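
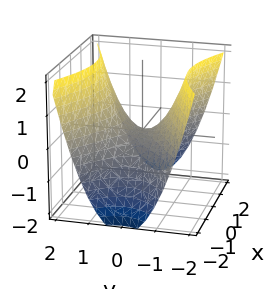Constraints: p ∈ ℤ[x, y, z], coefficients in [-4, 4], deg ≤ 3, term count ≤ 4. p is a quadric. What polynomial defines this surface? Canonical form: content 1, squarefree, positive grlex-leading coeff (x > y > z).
The degree is 2 — a hyperbolic paraboloid; a quadric.
Symmetries: mirror symmetry x ↦ −x ⇒ only even powers of x; mirror symmetry y ↦ −y ⇒ only even powers of y.
Reading off the gridlines: it meets the x-axis at x = 0 (among the integer gridlines); it meets the z-axis at z = 0 (among the integer gridlines); it crosses the y-axis at the gridline y = 0.
Together with the visible shape, these determine p as stated.

x^2 - 2*y^2 + 2*z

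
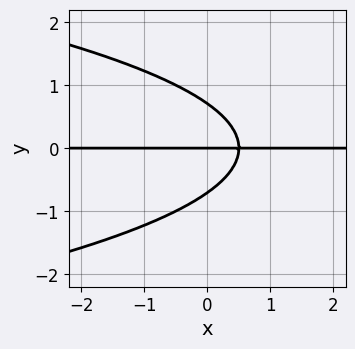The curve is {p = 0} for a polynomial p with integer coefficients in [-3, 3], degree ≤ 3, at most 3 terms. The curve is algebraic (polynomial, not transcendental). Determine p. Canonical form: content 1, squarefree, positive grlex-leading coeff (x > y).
First, the degree is 3 — no degree-2 curve has this shape.
Then, observable constraints: it crosses the y-axis at the gridline y = 0; the visible x-axis segment lies entirely on the curve.
Finally, matching integer coefficients to the picture gives p.

2*y^3 + 2*x*y - y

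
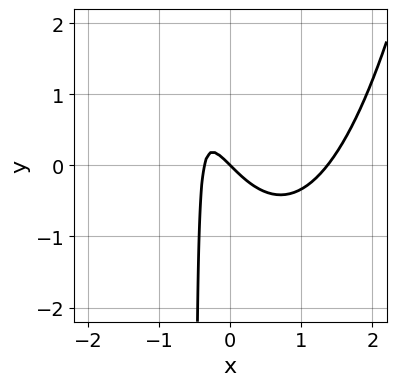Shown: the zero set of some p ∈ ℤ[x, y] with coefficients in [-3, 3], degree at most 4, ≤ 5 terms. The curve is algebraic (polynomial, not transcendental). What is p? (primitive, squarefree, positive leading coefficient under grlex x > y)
(a) deg p = 3. The shape is more complex than any degree-2 curve.
(b) From the visible intercepts: it meets the x-axis at x = 0 (among the integer gridlines); one y-axis crossing is at y = 0.
(c) These observations pin down the coefficients.

2*x^3 - 2*x^2 - 2*x*y - x - y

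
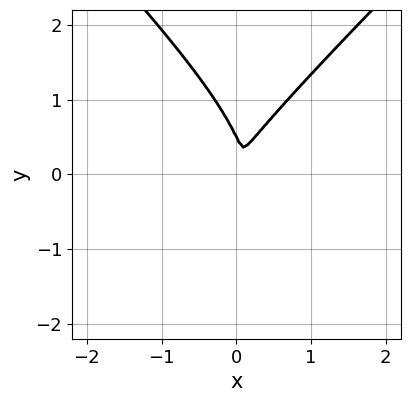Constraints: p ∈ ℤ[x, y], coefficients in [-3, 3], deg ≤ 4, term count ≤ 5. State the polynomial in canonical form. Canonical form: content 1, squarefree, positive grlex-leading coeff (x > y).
2*x^2*y - 2*y^3 + 3*x^2 - 2*x*y + y^2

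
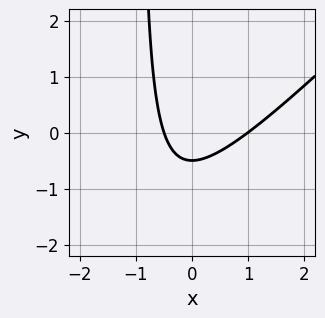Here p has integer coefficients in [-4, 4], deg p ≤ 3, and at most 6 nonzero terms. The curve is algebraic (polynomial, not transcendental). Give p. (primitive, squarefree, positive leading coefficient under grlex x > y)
2*x^2 - 2*x*y - x - 2*y - 1

1. Degree: no degree-1 curve has this shape, so deg p = 2.
2. Checking where it meets the axes: one x-axis crossing is at x = 1.
3. Fitting integer coefficients to these (and the overall shape) gives p.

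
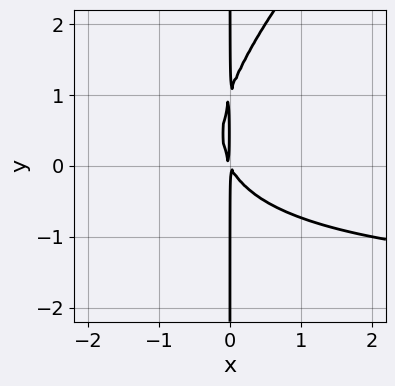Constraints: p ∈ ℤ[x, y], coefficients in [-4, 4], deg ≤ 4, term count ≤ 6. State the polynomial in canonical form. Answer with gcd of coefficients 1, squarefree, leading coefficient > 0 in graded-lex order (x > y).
x^2*y - x*y^2 + 2*x^2 + x*y

(a) Degree: no degree-2 curve has this shape, so deg p = 3.
(b) From the axis intercepts and sections: the visible y-axis segment lies entirely on the curve.
(c) Matching integer coefficients to the picture gives p.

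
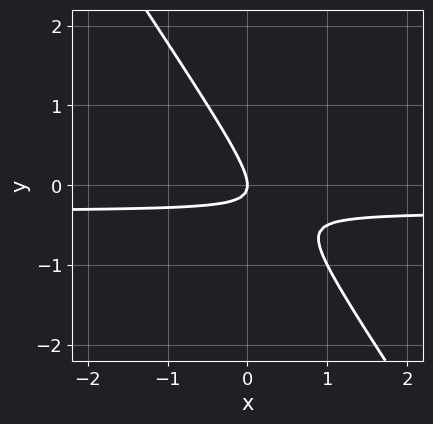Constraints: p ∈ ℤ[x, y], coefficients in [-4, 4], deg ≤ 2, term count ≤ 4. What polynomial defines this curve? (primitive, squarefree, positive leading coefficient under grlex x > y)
3*x*y + 2*y^2 + x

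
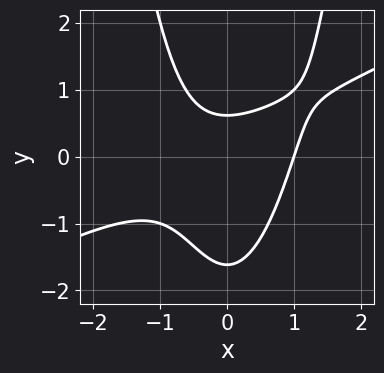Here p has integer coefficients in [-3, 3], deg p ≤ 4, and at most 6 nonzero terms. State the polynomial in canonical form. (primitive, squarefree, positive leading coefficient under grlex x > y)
(a) Degree: no degree-2 curve has this shape, so deg p = 3.
(b) Reading off the gridlines: one x-axis crossing is at x = 1.
(c) Putting this together gives p.

x^3 - 2*x^2*y + y^2 + y - 1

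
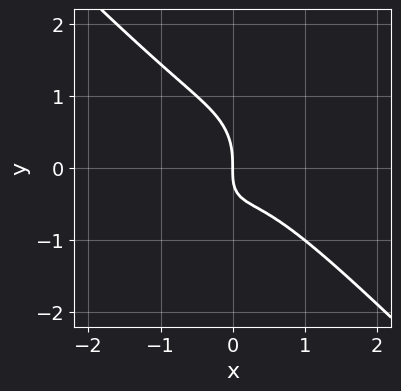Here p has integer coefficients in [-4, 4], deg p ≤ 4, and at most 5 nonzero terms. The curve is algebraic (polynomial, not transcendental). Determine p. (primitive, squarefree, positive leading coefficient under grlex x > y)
First, degree: a generic line meets the curve in up to 3 points, so deg p = 3.
Next, from the axis intercepts and sections: one y-axis crossing is at y = 0; one x-axis crossing is at x = 0.
Finally, together with the visible shape, these determine p as stated.

2*x^3 + x^2*y + y^3 + x*y + x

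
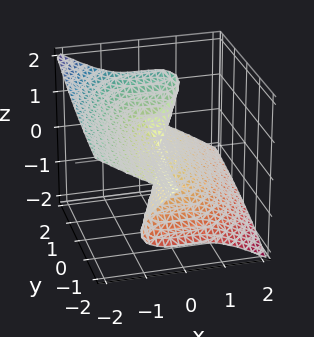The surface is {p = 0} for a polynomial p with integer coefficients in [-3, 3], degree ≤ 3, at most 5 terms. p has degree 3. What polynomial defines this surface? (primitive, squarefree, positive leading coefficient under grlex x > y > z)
1. Degree: no degree-2 surface has this shape, so deg p = 3.
2. From the visible intercepts: every point of the y-axis in the box is on the surface; it meets the z-axis at z = 0 (among the integer gridlines).
3. These observations pin down the coefficients.

x^3 - 2*y*z^2 + 3*z^3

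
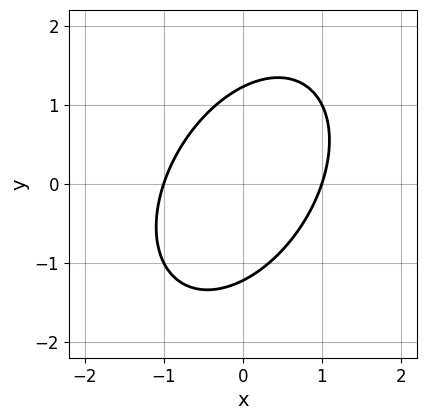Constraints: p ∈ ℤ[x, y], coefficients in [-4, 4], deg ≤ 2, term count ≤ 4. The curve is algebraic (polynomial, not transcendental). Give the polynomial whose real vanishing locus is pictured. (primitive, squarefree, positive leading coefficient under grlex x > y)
1. deg p = 2. A generic line meets the curve in up to 2 points.
2. Checking where it meets the axes: among the integer gridlines, it crosses the x-axis at x ∈ {-1, 1}.
3. These observations pin down the coefficients.

3*x^2 - 2*x*y + 2*y^2 - 3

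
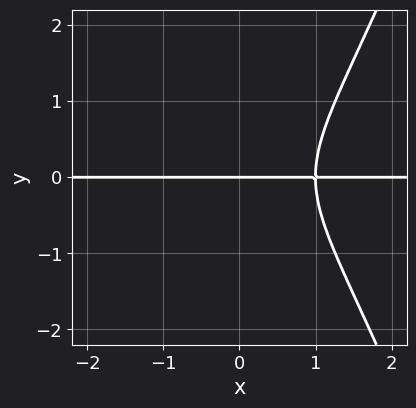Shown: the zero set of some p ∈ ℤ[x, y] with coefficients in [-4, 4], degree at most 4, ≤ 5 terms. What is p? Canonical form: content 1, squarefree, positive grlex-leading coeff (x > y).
x^3*y - y^3 - y

(a) Degree: a generic line meets the curve in up to 4 points, so deg p = 4.
(b) Observable constraints: every point of the x-axis in the box is on the curve; it crosses the y-axis at the gridline y = 0.
(c) Putting this together gives p.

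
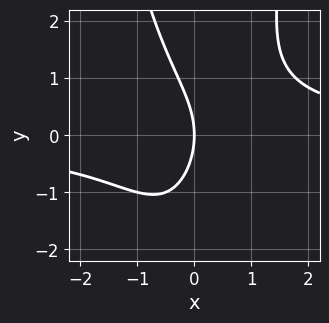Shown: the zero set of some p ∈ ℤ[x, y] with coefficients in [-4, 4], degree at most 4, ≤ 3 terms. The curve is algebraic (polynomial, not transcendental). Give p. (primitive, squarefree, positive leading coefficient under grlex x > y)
First, degree: the shape is more complex than any degree-2 curve, so deg p = 3.
Then, from the visible intercepts: it meets the y-axis at y = 0 (among the integer gridlines); it meets the x-axis at x = 0 (among the integer gridlines).
Finally, matching integer coefficients to the picture gives p.

2*x^2*y - y^2 - 3*x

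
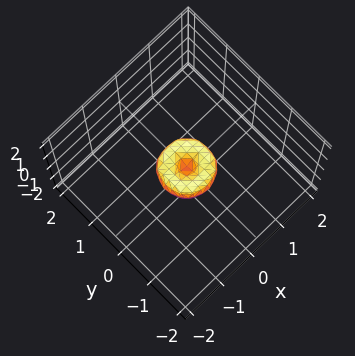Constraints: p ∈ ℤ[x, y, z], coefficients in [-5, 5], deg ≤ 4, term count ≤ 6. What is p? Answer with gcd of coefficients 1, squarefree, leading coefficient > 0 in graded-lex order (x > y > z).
(a) deg p = 4. The shape is more complex than any degree-3 surface.
(b) Symmetries: every cross-section ⟂ z is a circle, so x, y appear only via x² + y².
(c) From the visible intercepts: one y-axis crossing is at y = 0; it meets the z-axis at z = 0 (among the integer gridlines).
(d) Fitting integer coefficients to these (and the overall shape) gives p.

2*x^4 + 4*x^2*y^2 + 2*y^4 - x^2 - y^2 + z^2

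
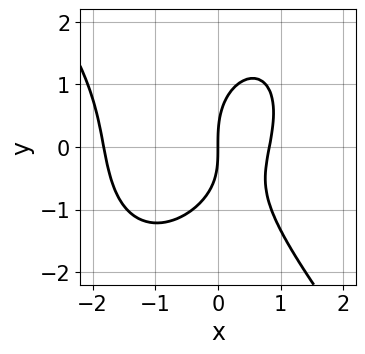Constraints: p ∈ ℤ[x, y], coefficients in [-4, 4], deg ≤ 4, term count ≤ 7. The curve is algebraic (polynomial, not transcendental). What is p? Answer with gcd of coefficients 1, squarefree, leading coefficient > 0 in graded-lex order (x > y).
1. The degree is 3 — the shape is more complex than any degree-2 curve.
2. Observable constraints: one x-axis crossing is at x = 0; one y-axis crossing is at y = 0.
3. Fitting integer coefficients to these (and the overall shape) gives p.

2*x^3 + y^3 + 2*x^2 - x*y - 3*x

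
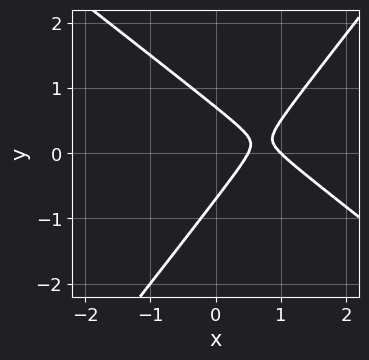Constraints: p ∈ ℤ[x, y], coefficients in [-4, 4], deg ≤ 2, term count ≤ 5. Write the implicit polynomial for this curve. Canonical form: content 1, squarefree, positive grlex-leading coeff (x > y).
First, the degree is 2 — the shape is more complex than any degree-1 curve.
Then, observable constraints: it crosses the x-axis at the gridline x = 1.
Finally, putting this together gives p.

2*x^2 + x*y - 2*y^2 - 3*x + 1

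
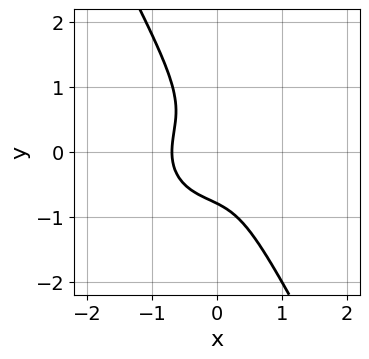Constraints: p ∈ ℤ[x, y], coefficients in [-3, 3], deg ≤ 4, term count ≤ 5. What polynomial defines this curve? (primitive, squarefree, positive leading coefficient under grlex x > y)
First, the degree is 3 — a generic line meets the curve in up to 3 points.
Finally, putting this together gives p.

3*x^3 + 3*x*y^2 + 2*y^3 + 1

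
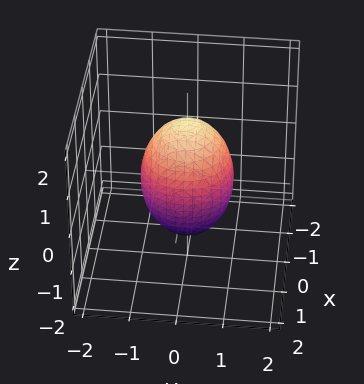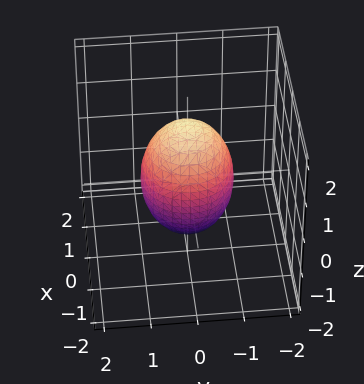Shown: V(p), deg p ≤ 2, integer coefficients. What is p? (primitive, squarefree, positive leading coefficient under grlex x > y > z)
(a) deg p = 2. No degree-1 surface has this shape.
(b) Symmetries: rotational symmetry about the z-axis ⇒ p depends on x, y only through x² + y².
(c) From the visible intercepts: a circular section at z = 1 has radius between 0 and 1; the x-axis gridline crossings are at x ∈ {-1, 1}.
(d) Fitting integer coefficients to these (and the overall shape) gives p. Check: (0, -1, 0) on the y-axis lies on the surface, and p(0, -1, 0) = 0. ✓

2*x^2 + 2*y^2 + z^2 - 2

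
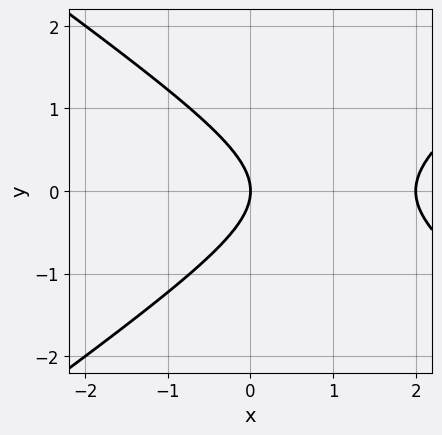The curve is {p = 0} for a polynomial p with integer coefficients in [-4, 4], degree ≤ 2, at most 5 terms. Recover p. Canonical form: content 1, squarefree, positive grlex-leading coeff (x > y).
x^2 - 2*y^2 - 2*x

The degree is 2 — the shape is more complex than any degree-1 curve.
Symmetries: it's symmetric under y → −y, forcing even powers of y.
Checking where it meets the axes: one y-axis crossing is at y = 0; the x-axis gridline crossings are at x ∈ {0, 2}.
These observations pin down the coefficients.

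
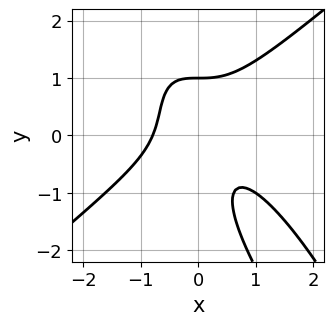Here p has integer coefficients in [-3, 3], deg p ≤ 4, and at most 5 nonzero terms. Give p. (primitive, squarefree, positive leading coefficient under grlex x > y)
First, deg p = 3. The shape is more complex than any degree-2 curve.
Next, observable constraints: it crosses the y-axis at the gridline y = 1.
Finally, matching integer coefficients to the picture gives p.

2*x^3 - 2*x*y^2 - y^3 + 2*x*y + 1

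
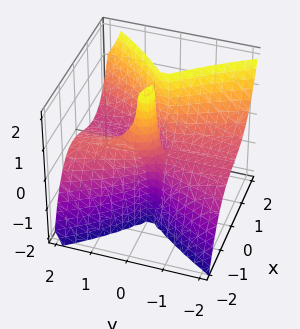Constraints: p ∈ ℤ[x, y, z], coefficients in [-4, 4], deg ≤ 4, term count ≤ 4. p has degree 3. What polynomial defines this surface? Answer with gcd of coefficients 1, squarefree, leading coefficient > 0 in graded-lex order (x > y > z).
3*x^3 - 3*y^2*z - 2*x*y - x

First, deg p = 3.
Next, observable constraints: one x-axis crossing is at x = 0; every point of the z-axis in the box is on the surface; every point of the y-axis in the box is on the surface.
Finally, matching integer coefficients to the picture gives p.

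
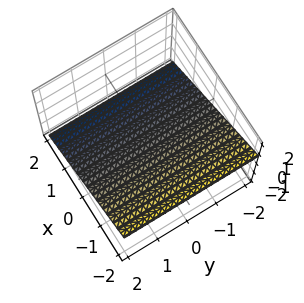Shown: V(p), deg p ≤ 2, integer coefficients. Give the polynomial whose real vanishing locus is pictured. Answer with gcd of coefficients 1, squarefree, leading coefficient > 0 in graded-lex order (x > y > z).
2*x + 3*z + 2

(a) The degree is 1 — every cross-section is a straight line — this is a plane.
(b) Checking where it meets the axes: it meets the x-axis at x = -1 (among the integer gridlines); the surface avoids every integer y-axis point in the box.
(c) Solving for integer coefficients yields p as stated.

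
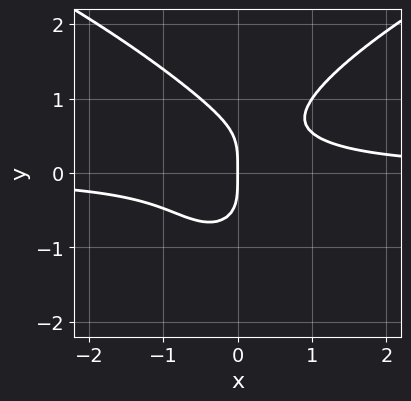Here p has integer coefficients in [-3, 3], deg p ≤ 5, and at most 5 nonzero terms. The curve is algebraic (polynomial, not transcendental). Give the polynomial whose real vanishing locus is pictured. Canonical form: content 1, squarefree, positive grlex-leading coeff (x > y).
1. deg p = 4.
2. From the visible intercepts: one x-axis crossing is at x = 0; it meets the y-axis at y = 0 (among the integer gridlines).
3. The integer polynomial consistent with all of this is the stated p.

y^4 - 2*x^2*y + x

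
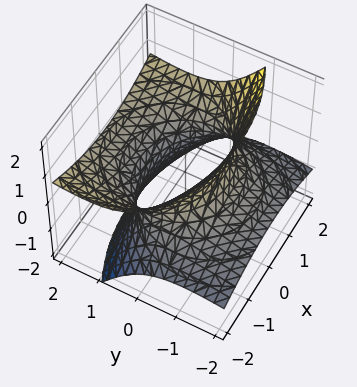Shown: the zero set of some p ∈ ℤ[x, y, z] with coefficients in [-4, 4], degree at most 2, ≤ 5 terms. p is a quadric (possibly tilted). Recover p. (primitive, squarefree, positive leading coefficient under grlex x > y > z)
x^2 + y^2 - 3*y*z - 2*z^2 - 2

deg p = 2. The shape is more complex than any degree-1 surface.
Reading off the gridlines: no z-intercept at any integer in the box.
Assembling these constraints gives the stated polynomial.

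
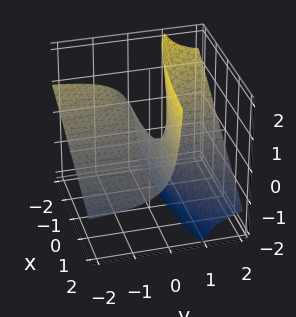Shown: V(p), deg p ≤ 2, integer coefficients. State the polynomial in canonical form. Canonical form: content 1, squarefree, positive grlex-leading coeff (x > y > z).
1. The degree is 2 — no degree-1 surface has this shape.
2. Reading off the gridlines: every point of the y-axis in the box is on the surface; it crosses the z-axis at the gridline z = 0; the visible x-axis segment lies entirely on the surface.
3. These observations pin down the coefficients.

x*y + 2*y*z - z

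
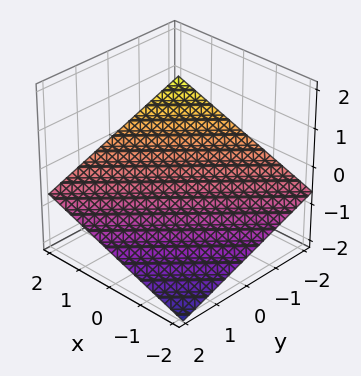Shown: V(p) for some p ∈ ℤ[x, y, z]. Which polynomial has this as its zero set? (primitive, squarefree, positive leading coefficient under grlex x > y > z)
x - y - 3*z - 2

1. Degree: every cross-section is a straight line — this is a plane, so deg p = 1.
2. Observable constraints: one x-axis crossing is at x = 2; it crosses the y-axis at the gridline y = -2.
3. Matching integer coefficients to the picture gives p.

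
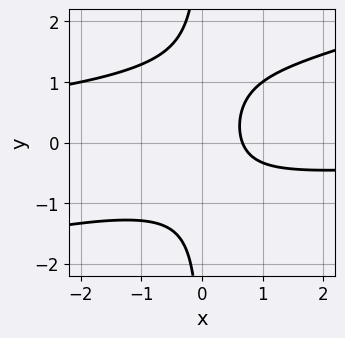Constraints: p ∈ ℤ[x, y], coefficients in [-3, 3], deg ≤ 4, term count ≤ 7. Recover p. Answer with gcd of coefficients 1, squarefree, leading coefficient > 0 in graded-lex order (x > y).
x^2*y - 3*x*y^2 + x*y + 3*x - 2

The degree is 3 — the shape is more complex than any degree-2 curve.
From the axis intercepts and sections: no y-intercept at any integer in the box.
Fitting integer coefficients to these (and the overall shape) gives p.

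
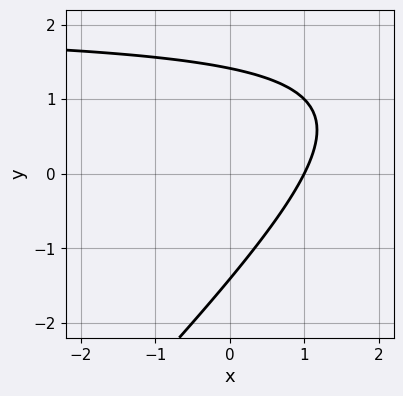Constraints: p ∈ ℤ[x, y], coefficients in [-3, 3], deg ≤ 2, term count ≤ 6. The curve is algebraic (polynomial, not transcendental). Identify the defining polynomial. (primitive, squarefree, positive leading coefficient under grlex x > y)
deg p = 2. No degree-1 curve has this shape.
From the axis intercepts and sections: one x-axis crossing is at x = 1.
Assembling these constraints gives the stated polynomial.

x*y - y^2 - 2*x + 2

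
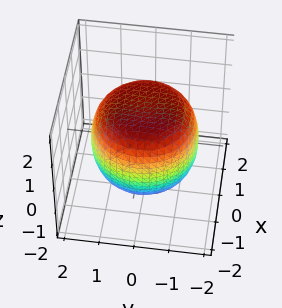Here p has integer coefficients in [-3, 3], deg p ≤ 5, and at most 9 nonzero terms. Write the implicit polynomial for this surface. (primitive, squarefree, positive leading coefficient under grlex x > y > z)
x^4 + 2*x^2*y^2 + y^4 - x^2 - y^2 + 2*z^2 - 3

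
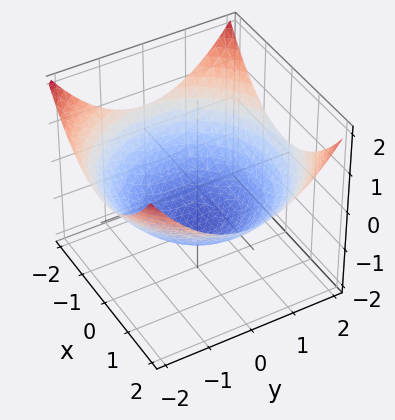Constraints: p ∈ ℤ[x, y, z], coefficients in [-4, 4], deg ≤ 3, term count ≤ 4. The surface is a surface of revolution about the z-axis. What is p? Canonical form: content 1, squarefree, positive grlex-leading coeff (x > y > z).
(a) deg p = 2. A generic line meets the surface in up to 2 points.
(b) Symmetries: rotational symmetry about the z-axis ⇒ p depends on x, y only through x² + y².
(c) Observable constraints: one z-axis crossing is at z = -1; a circular section at z = 0 has radius between 1 and 2.
(d) Together with the visible shape, these determine p as stated.

x^2 + y^2 - 3*z - 3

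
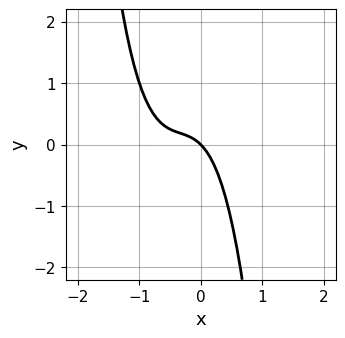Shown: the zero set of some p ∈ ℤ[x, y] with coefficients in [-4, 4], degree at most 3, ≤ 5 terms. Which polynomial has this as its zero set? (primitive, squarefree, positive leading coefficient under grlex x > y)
(a) The degree is 3 — a generic line meets the curve in up to 3 points.
(b) Observable constraints: it meets the x-axis at x = 0 (among the integer gridlines); it crosses the y-axis at the gridline y = 0.
(c) Matching integer coefficients to the picture gives p.

2*x^3 + 2*x^2 + x + y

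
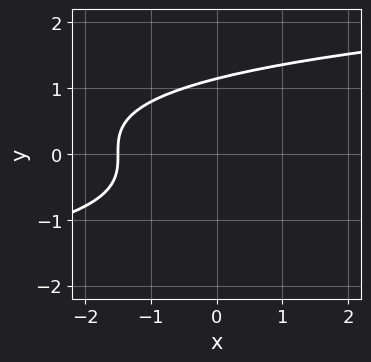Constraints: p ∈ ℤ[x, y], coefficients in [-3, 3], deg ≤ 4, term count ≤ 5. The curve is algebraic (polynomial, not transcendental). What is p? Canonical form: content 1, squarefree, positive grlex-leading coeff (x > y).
1. deg p = 3. The shape is more complex than any degree-2 curve.
2. Solving for integer coefficients yields p as stated.

2*y^3 - 2*x - 3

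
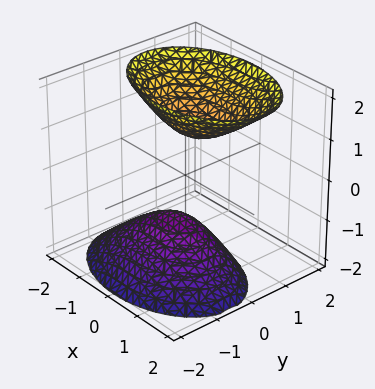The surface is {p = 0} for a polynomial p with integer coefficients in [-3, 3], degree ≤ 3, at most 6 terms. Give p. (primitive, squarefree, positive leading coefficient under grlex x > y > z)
x^2 + 2*y^2 - y*z - z^2 + 1

(a) The picture has 2 separate pieces. Treating them together as one polynomial.
(b) Degree: no degree-1 surface has this shape, so deg p = 2.
(c) Checking where it meets the axes: no x-intercept at any integer in the box; among the integer gridlines, it crosses the z-axis at z ∈ {-1, 1}; it misses every integer gridline on the y-axis.
(d) Assembling these constraints gives the stated polynomial.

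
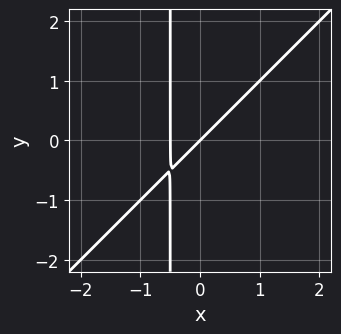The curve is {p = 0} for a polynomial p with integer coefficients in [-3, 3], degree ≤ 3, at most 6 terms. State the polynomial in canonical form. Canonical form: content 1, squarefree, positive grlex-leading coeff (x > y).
deg p = 2.
Checking where it meets the axes: it crosses the x-axis at the gridline x = 0; it crosses the y-axis at the gridline y = 0.
Assembling these constraints gives the stated polynomial.

2*x^2 - 2*x*y + x - y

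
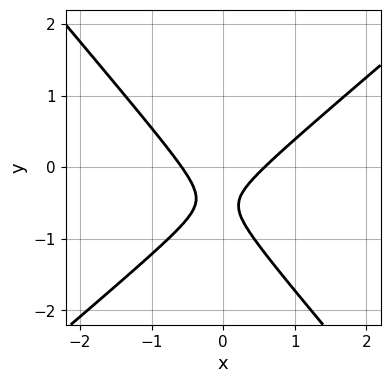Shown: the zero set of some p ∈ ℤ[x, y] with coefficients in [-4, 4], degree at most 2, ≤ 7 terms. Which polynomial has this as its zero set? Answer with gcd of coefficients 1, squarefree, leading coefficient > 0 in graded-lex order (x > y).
3*x^2 - x*y - 3*y^2 - 3*y - 1

deg p = 2.
Checking where it meets the axes: it misses every integer gridline on the y-axis.
Together with the visible shape, these determine p as stated.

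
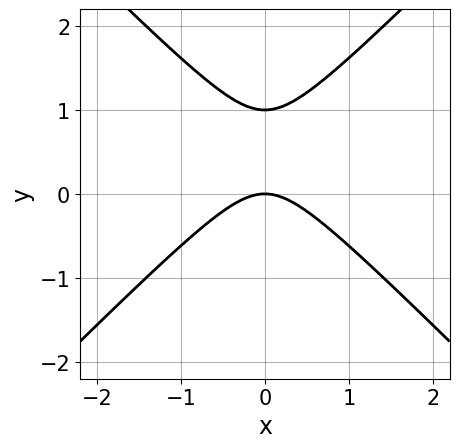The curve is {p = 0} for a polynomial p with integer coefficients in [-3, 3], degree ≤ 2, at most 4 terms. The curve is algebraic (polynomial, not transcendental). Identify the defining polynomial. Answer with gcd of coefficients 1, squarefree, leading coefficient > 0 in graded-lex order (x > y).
x^2 - y^2 + y

The degree is 2 — no degree-1 curve has this shape.
Symmetries: mirror symmetry x ↦ −x ⇒ only even powers of x.
Checking where it meets the axes: among the integer gridlines, it crosses the y-axis at y ∈ {0, 1}; it crosses the x-axis at the gridline x = 0.
Together with the visible shape, these determine p as stated.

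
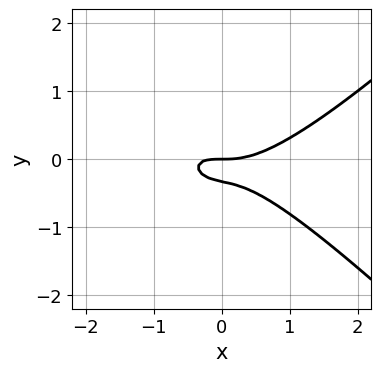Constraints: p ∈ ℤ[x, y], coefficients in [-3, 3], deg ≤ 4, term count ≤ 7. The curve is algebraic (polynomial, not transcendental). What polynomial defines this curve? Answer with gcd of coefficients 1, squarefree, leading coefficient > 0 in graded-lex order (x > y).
1. Degree: a generic line meets the curve in up to 3 points, so deg p = 3.
2. Checking where it meets the axes: one x-axis crossing is at x = 0; it crosses the y-axis at the gridline y = 0.
3. Putting this together gives p.

x^3 - x*y^2 - x*y - 3*y^2 - y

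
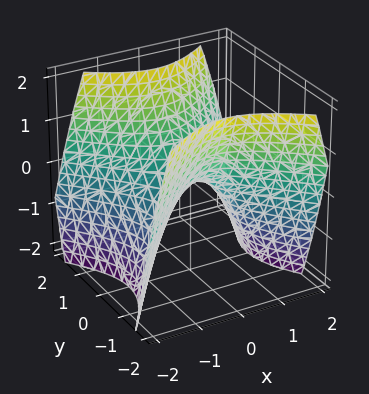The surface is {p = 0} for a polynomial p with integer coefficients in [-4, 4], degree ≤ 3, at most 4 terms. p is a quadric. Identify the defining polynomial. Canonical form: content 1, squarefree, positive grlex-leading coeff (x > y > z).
(a) deg p = 2.
(b) Symmetries: it's symmetric under x → −x, forcing even powers of x; the y ↦ −y reflection is a symmetry, so y appears only in even powers.
(c) Reading off the gridlines: one z-axis crossing is at z = 0; one x-axis crossing is at x = 0.
(d) Assembling these constraints gives the stated polynomial.

x^2 - y^2 + z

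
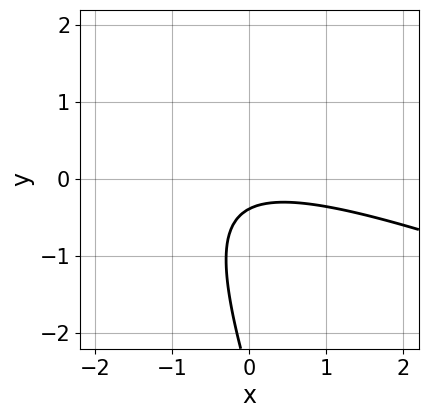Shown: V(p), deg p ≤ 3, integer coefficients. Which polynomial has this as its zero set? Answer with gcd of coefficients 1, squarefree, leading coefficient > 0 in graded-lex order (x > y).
x^2 + 3*x*y + y^2 + 3*y + 1

The degree is 2 — no degree-1 curve has this shape.
From the visible intercepts: it misses every integer gridline on the x-axis.
Putting this together gives p.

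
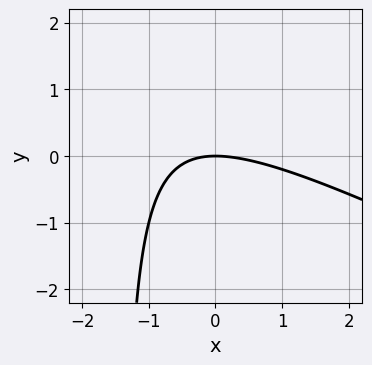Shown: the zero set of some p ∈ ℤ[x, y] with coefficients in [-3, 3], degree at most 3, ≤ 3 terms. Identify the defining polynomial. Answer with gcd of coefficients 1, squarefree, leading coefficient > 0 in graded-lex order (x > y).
x^2 + 2*x*y + 3*y

(a) Degree: no degree-1 curve has this shape, so deg p = 2.
(b) From the visible intercepts: one x-axis crossing is at x = 0; one y-axis crossing is at y = 0.
(c) These observations pin down the coefficients.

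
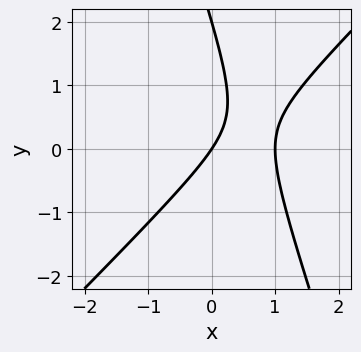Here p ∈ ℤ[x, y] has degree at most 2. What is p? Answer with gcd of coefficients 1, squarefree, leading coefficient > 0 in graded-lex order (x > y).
First, the degree is 2 — a generic line meets the curve in up to 2 points.
Next, from the visible intercepts: the x-axis gridline crossings are at x ∈ {0, 1}; among the integer gridlines, it crosses the y-axis at y ∈ {0, 2}.
Finally, putting this together gives p.

3*x^2 - 2*x*y - y^2 - 3*x + 2*y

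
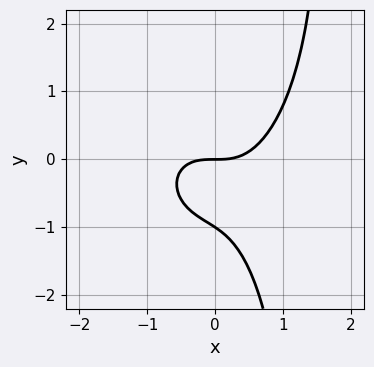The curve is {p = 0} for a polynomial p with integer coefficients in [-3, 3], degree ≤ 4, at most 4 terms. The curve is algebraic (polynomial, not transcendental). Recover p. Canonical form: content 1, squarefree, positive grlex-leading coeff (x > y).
3*x^3 + 2*x*y^2 - 3*y^2 - 3*y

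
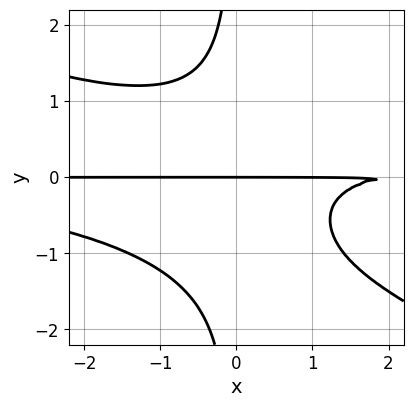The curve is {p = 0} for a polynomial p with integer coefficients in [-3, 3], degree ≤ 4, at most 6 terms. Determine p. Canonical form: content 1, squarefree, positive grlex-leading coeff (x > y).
x^2*y^2 + 2*x*y^3 + x*y^2 - x*y + 2*y

First, degree: a generic line meets the curve in up to 4 points, so deg p = 4.
Then, from the visible intercepts: the visible x-axis segment lies entirely on the curve; one y-axis crossing is at y = 0.
Finally, together with the visible shape, these determine p as stated.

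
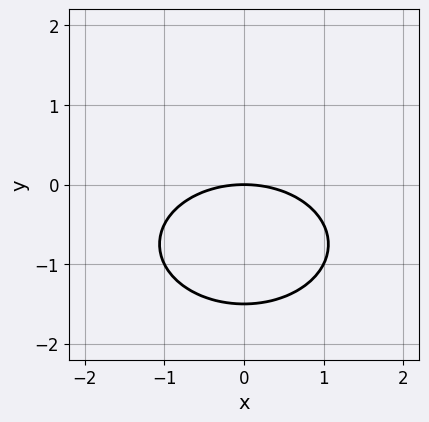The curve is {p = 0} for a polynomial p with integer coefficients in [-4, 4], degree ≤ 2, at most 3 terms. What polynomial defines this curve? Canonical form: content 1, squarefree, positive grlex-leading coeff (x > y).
First, the degree is 2 — no degree-1 curve has this shape.
Next, symmetries: mirror symmetry x ↦ −x ⇒ only even powers of x.
Then, reading off the gridlines: one y-axis crossing is at y = 0; one x-axis crossing is at x = 0.
Finally, matching integer coefficients to the picture gives p.

x^2 + 2*y^2 + 3*y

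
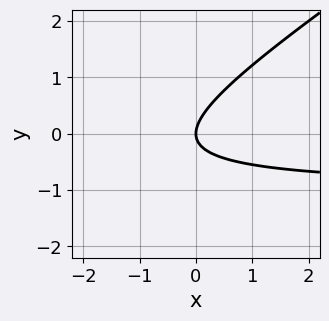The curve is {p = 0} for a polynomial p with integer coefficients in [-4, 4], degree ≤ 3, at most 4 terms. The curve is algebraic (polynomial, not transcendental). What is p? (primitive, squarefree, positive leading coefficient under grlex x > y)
2*x*y - 3*y^2 + 2*x

First, deg p = 2.
Next, against the integer gridlines: one y-axis crossing is at y = 0; it meets the x-axis at x = 0 (among the integer gridlines).
Finally, matching integer coefficients to the picture gives p.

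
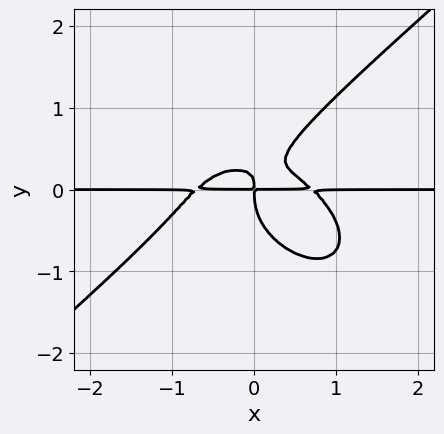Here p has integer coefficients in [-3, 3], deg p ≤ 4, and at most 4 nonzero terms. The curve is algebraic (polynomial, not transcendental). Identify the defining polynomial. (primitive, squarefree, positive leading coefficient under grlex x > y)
2*x^3*y - 3*y^4 + 3*x*y^2 - x*y

First, the degree is 4 — the shape is more complex than any degree-3 curve.
Next, from the visible intercepts: every point of the x-axis in the box is on the curve.
Finally, putting this together gives p.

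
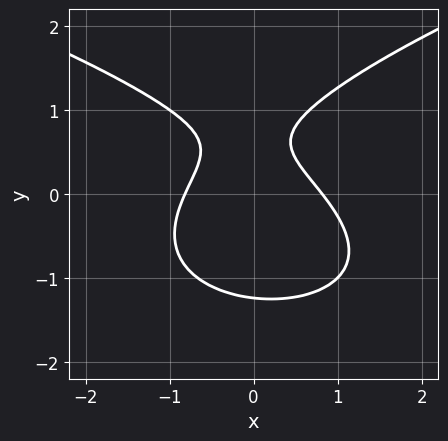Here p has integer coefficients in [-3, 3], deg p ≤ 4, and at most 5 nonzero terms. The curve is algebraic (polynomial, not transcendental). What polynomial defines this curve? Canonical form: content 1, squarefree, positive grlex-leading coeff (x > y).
The degree is 3 — no degree-2 curve has this shape.
The integer polynomial consistent with all of this is the stated p.

3*y^3 - 3*x^2 - x*y - 3*y + 2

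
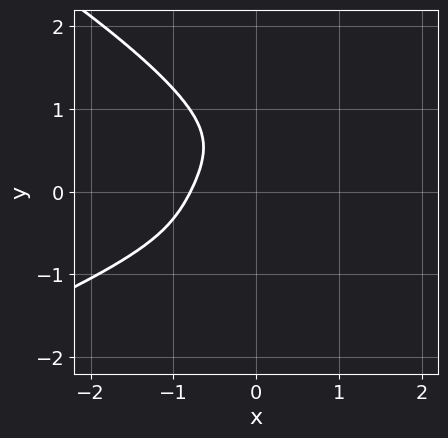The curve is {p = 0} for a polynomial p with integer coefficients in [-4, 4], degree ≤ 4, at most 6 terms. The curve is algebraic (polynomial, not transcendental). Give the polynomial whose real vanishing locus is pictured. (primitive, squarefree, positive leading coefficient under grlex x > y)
2*y^4 + 2*x^3 - 3*x^2*y + 1

1. deg p = 4.
2. Reading off the gridlines: the curve avoids every integer y-axis point in the box.
3. Together with the visible shape, these determine p as stated.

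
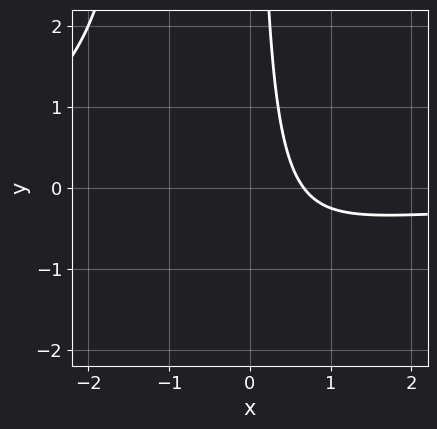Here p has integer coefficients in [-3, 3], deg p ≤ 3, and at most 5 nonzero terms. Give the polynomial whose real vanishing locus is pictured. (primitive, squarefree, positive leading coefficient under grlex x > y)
2*x^2*y + 2*x*y + 3*x - 2

1. deg p = 3.
2. From the visible intercepts: no y-intercept at any integer in the box.
3. Putting this together gives p.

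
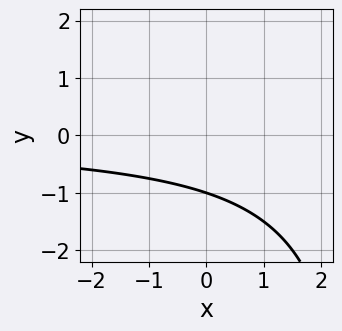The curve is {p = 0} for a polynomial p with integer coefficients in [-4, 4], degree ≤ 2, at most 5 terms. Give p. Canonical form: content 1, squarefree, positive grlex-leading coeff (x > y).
First, deg p = 2. The shape is more complex than any degree-1 curve.
Next, reading off the gridlines: it misses every integer gridline on the x-axis; it meets the y-axis at y = -1 (among the integer gridlines).
Finally, fitting integer coefficients to these (and the overall shape) gives p.

x*y - 3*y - 3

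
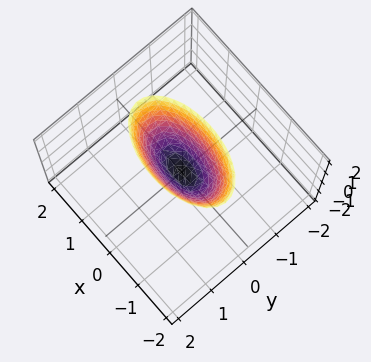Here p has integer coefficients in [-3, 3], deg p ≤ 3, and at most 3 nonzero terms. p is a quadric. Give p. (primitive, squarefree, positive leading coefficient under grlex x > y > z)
x^2 + 3*y^2 - z

First, deg p = 2. A paraboloid; a quadric.
Then, symmetries: it's symmetric under x → −x, forcing even powers of x; the y ↦ −y reflection is a symmetry, so y appears only in even powers.
Next, observable constraints: it crosses the y-axis at the gridline y = 0; it crosses the x-axis at the gridline x = 0; it crosses the z-axis at the gridline z = 0.
Finally, together with the visible shape, these determine p as stated.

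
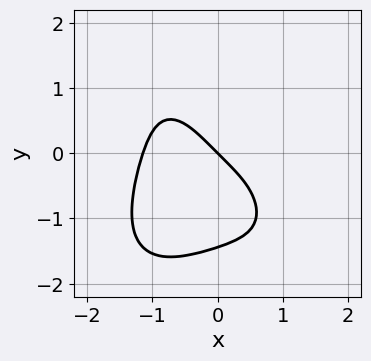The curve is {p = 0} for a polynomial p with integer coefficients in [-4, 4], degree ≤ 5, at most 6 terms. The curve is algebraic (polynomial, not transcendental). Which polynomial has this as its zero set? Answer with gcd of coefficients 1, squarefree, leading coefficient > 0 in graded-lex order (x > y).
2*x^4 + y^4 + 3*x + 3*y

1. deg p = 4. A generic line meets the curve in up to 4 points.
2. Against the integer gridlines: it meets the y-axis at y = 0 (among the integer gridlines); it meets the x-axis at x = 0 (among the integer gridlines).
3. These observations pin down the coefficients.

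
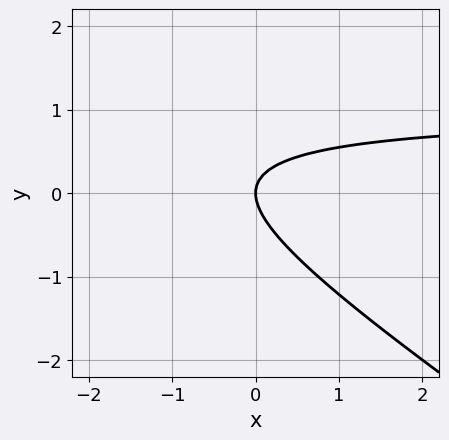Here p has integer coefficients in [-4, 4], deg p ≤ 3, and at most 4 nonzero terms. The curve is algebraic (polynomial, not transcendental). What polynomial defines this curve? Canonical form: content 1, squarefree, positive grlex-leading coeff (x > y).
2*x*y + 3*y^2 - 2*x

(a) The degree is 2 — a generic line meets the curve in up to 2 points.
(b) Checking where it meets the axes: it crosses the x-axis at the gridline x = 0; it crosses the y-axis at the gridline y = 0.
(c) Together with the visible shape, these determine p as stated.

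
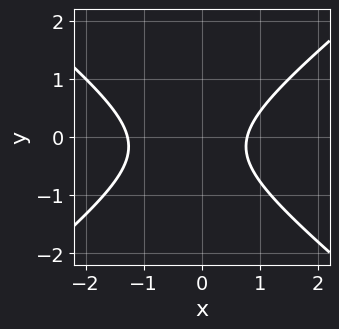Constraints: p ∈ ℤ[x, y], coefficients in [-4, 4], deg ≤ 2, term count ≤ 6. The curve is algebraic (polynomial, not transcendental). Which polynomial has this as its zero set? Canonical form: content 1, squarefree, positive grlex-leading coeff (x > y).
(a) deg p = 2. The shape is more complex than any degree-1 curve.
(b) From the visible intercepts: it misses every integer gridline on the y-axis.
(c) Matching integer coefficients to the picture gives p.

2*x^2 - 3*y^2 + x - y - 2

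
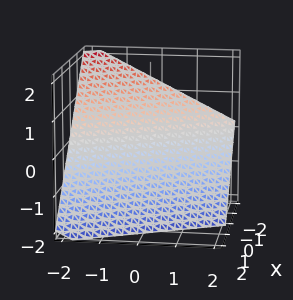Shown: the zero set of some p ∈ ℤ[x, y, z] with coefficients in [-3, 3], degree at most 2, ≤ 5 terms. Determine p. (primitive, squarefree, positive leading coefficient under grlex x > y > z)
2*x + y + 2*z + 2

1. deg p = 1. Every cross-section is a straight line — this is a plane.
2. Observable constraints: it meets the y-axis at y = -2 (among the integer gridlines); it meets the x-axis at x = -1 (among the integer gridlines); it meets the z-axis at z = -1 (among the integer gridlines).
3. These observations pin down the coefficients.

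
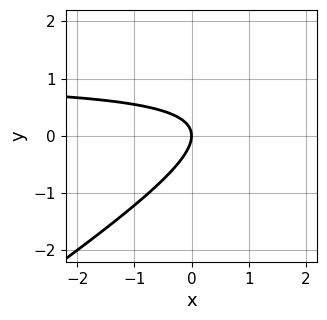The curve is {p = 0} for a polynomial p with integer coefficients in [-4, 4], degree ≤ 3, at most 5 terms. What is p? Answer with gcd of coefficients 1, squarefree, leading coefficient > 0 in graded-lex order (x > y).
deg p = 2. A generic line meets the curve in up to 2 points.
Observable constraints: it meets the x-axis at x = 0 (among the integer gridlines); it meets the y-axis at y = 0 (among the integer gridlines).
Assembling these constraints gives the stated polynomial.

2*x*y - 3*y^2 - 2*x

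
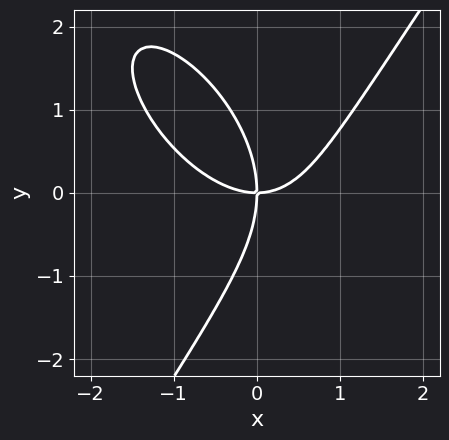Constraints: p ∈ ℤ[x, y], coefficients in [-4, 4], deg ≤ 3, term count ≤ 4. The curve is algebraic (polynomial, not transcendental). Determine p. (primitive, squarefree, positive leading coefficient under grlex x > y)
2*x^3 + x^2*y - y^3 - 3*x*y

1. deg p = 3. The shape is more complex than any degree-2 curve.
2. Reading off the gridlines: one x-axis crossing is at x = 0; it crosses the y-axis at the gridline y = 0.
3. Fitting integer coefficients to these (and the overall shape) gives p.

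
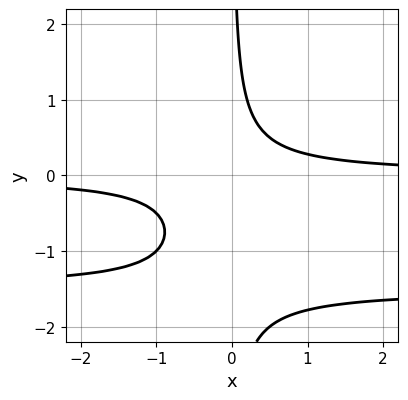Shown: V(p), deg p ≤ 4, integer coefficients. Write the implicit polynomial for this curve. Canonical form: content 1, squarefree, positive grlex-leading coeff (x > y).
2*x*y^2 + 3*x*y - 1

1. The degree is 3 — a generic line meets the curve in up to 3 points.
2. Checking where it meets the axes: the curve avoids every integer x-axis point in the box; no y-intercept at any integer in the box.
3. The integer polynomial consistent with all of this is the stated p.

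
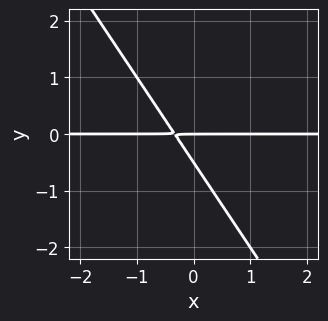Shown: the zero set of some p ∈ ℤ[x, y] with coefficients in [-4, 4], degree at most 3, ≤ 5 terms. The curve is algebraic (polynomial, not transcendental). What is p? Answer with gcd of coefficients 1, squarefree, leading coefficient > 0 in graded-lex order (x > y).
3*x*y + 2*y^2 + y

1. The degree is 2 — a generic line meets the curve in up to 2 points.
2. From the visible intercepts: the visible x-axis segment lies entirely on the curve; one y-axis crossing is at y = 0.
3. Fitting integer coefficients to these (and the overall shape) gives p.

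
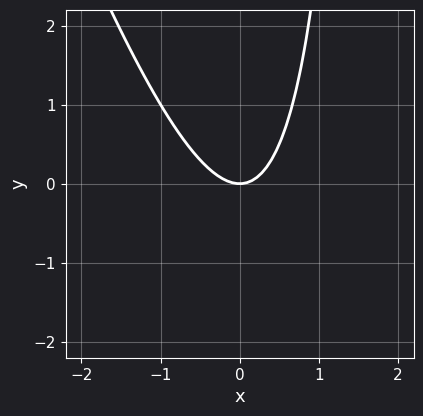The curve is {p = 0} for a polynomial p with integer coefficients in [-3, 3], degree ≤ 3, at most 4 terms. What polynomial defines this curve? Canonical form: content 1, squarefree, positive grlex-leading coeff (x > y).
Degree: the shape is more complex than any degree-1 curve, so deg p = 2.
From the visible intercepts: it meets the x-axis at x = 0 (among the integer gridlines); it meets the y-axis at y = 0 (among the integer gridlines).
Together with the visible shape, these determine p as stated.

3*x^2 + x*y - 2*y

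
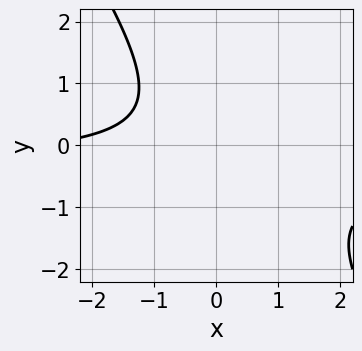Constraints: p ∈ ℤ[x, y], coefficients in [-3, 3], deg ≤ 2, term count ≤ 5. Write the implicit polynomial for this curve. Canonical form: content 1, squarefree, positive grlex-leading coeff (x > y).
3*x*y + 2*y^2 + x + 3

1. Degree: no degree-1 curve has this shape, so deg p = 2.
2. From the visible intercepts: no x-intercept at any integer in the box; no y-intercept at any integer in the box.
3. Together with the visible shape, these determine p as stated.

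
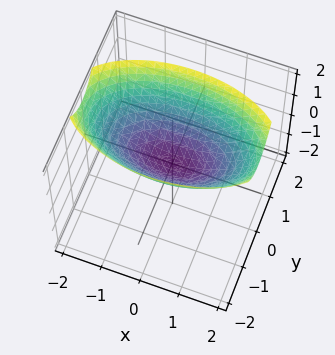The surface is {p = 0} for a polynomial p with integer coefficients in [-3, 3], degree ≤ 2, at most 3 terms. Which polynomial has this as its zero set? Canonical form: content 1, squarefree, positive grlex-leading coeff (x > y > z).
x^2 + 3*y^2 - 3*z

Degree: a paraboloid; a quadric, so deg p = 2.
Symmetries: mirror symmetry x ↦ −x ⇒ only even powers of x; mirror symmetry y ↦ −y ⇒ only even powers of y.
Checking where it meets the axes: it crosses the x-axis at the gridline x = 0; one y-axis crossing is at y = 0; it meets the z-axis at z = 0 (among the integer gridlines).
These observations pin down the coefficients.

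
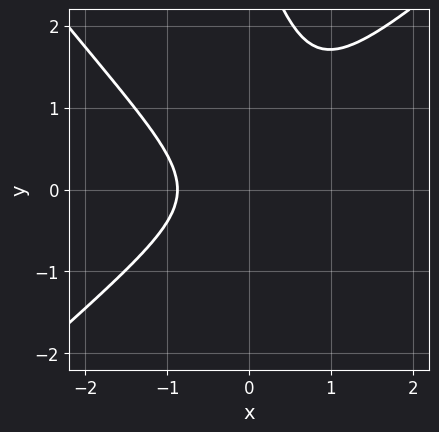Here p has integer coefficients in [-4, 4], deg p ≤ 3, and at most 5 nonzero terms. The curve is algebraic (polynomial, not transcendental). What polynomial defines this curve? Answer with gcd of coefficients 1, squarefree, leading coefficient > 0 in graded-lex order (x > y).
(a) The degree is 3 — no degree-2 curve has this shape.
(b) Reading off the gridlines: no y-intercept at any integer in the box.
(c) Matching integer coefficients to the picture gives p.

3*x^3 - 3*x*y^2 - y^3 + 3*y^2 + 2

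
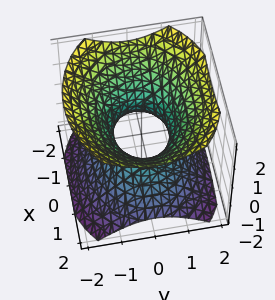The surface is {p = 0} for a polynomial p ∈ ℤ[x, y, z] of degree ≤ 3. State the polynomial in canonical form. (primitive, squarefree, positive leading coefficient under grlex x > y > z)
2*x^2 + 3*y^2 - 3*z^2 - 2

1. Degree: one connected sheet with a waist; a quadric, so deg p = 2.
2. Symmetries: mirror symmetry x ↦ −x ⇒ only even powers of x; mirror symmetry y ↦ −y ⇒ only even powers of y; it's symmetric under z → −z, forcing even powers of z.
3. Reading off the gridlines: the x-axis gridline crossings are at x ∈ {-1, 1}; it misses every integer gridline on the z-axis.
4. Together with the visible shape, these determine p as stated.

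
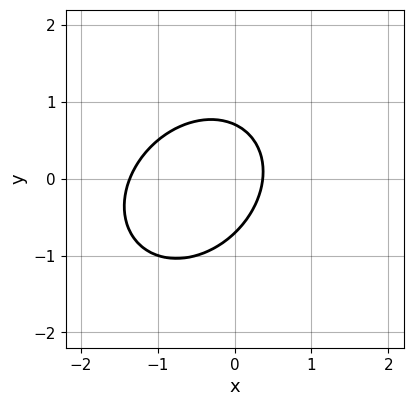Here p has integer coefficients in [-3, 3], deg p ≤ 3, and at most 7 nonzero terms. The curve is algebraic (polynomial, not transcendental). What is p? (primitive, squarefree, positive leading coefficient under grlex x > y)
1. The degree is 2 — no degree-1 curve has this shape.
2. The integer polynomial consistent with all of this is the stated p.

2*x^2 - x*y + 2*y^2 + 2*x - 1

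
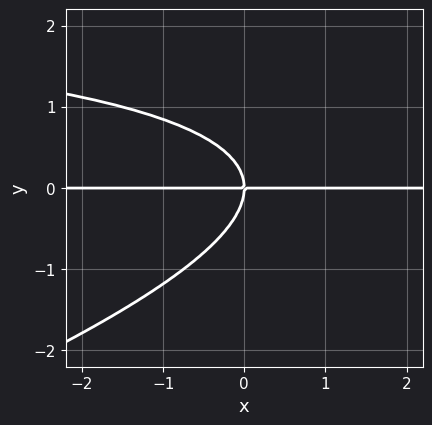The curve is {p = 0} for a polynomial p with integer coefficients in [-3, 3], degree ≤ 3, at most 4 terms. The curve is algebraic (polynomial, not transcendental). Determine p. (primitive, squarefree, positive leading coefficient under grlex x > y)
x*y^2 - 3*y^3 - 3*x*y

First, the degree is 3 — no degree-2 curve has this shape.
Next, from the axis intercepts and sections: the visible x-axis segment lies entirely on the curve; it meets the y-axis at y = 0 (among the integer gridlines).
Finally, these observations pin down the coefficients.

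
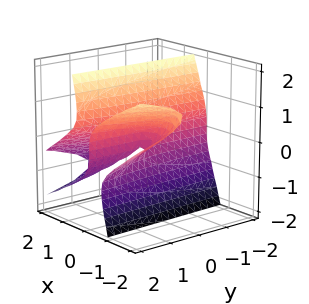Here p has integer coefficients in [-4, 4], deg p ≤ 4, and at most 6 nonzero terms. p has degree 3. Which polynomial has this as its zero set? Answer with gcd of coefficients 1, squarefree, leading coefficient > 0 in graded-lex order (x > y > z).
x^3 + 3*x^2*z + 2*x*z^2 - z^3 - x*y

Degree: no degree-2 surface has this shape, so deg p = 3.
Reading off the gridlines: the visible y-axis segment lies entirely on the surface; it meets the z-axis at z = 0 (among the integer gridlines).
These observations pin down the coefficients.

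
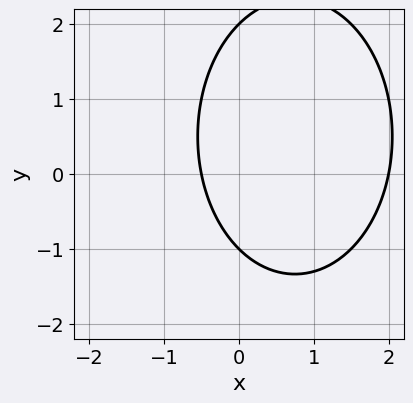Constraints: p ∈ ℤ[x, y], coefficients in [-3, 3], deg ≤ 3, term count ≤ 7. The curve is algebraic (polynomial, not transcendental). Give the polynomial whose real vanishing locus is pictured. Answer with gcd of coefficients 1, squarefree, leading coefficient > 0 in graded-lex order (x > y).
2*x^2 + y^2 - 3*x - y - 2

(a) Degree: the shape is more complex than any degree-1 curve, so deg p = 2.
(b) From the axis intercepts and sections: the y-axis gridline crossings are at y ∈ {-1, 2}; one x-axis crossing is at x = 2.
(c) These observations pin down the coefficients.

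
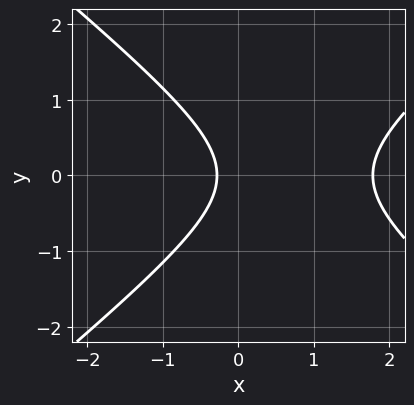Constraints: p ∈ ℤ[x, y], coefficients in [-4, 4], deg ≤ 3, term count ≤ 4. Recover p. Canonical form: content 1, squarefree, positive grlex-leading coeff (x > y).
The degree is 2 — the shape is more complex than any degree-1 curve.
Symmetries: mirror symmetry y ↦ −y ⇒ only even powers of y.
Checking where it meets the axes: it misses every integer gridline on the y-axis.
Assembling these constraints gives the stated polynomial.

2*x^2 - 3*y^2 - 3*x - 1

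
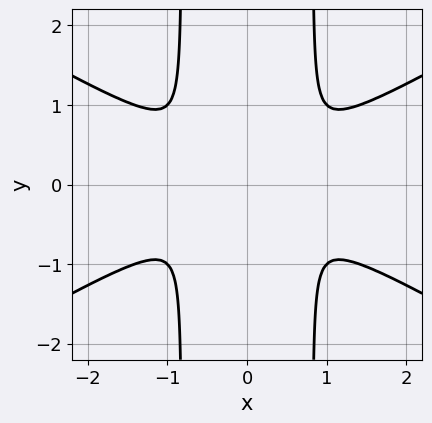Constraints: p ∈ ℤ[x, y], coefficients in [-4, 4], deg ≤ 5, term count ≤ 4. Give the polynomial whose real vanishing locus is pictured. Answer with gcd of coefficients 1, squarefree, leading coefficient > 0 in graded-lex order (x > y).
x^4 - 3*x^2*y^2 + 2*y^2

(a) The degree is 4 — a generic line meets the curve in up to 4 points.
(b) Symmetries: the y ↦ −y reflection is a symmetry, so y appears only in even powers; it's symmetric under x → −x, forcing even powers of x.
(c) Together with the visible shape, these determine p as stated.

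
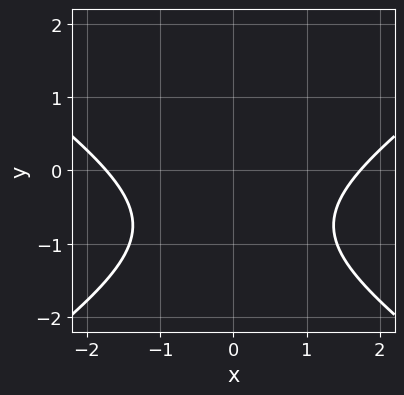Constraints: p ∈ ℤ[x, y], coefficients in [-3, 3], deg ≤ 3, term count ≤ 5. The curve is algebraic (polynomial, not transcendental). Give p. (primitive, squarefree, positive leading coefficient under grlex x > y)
x^2 - 2*y^2 - 3*y - 3

Degree: no degree-1 curve has this shape, so deg p = 2.
Symmetries: it's symmetric under x → −x, forcing even powers of x.
From the axis intercepts and sections: the curve avoids every integer y-axis point in the box.
Fitting integer coefficients to these (and the overall shape) gives p.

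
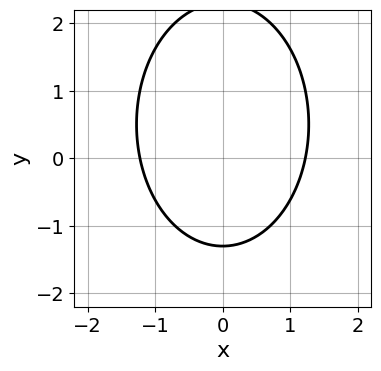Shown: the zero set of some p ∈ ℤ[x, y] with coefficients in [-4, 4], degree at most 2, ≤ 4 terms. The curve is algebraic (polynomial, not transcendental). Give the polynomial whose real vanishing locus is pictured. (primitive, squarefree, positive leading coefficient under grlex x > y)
2*x^2 + y^2 - y - 3

(a) The degree is 2 — a generic line meets the curve in up to 2 points.
(b) Symmetries: the x ↦ −x reflection is a symmetry, so x appears only in even powers.
(c) Matching integer coefficients to the picture gives p.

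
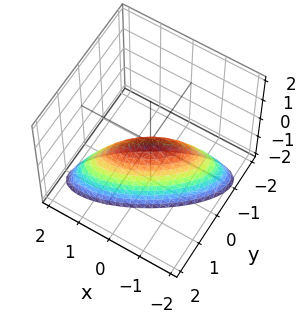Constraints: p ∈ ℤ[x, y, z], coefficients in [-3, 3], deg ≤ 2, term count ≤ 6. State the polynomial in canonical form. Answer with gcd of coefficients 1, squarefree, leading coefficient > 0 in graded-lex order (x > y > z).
(a) The degree is 2 — no degree-1 surface has this shape.
(b) Checking where it meets the axes: it meets the z-axis at z = 0 (among the integer gridlines); one x-axis crossing is at x = 0.
(c) Solving for integer coefficients yields p as stated.

x^2 - 2*x*y + 2*y^2 + z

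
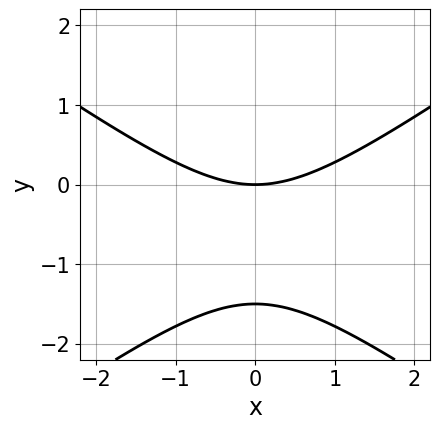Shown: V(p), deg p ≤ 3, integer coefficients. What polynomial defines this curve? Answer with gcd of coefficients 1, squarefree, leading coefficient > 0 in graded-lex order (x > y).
x^2 - 2*y^2 - 3*y

1. The degree is 2 — a generic line meets the curve in up to 2 points.
2. Symmetries: mirror symmetry x ↦ −x ⇒ only even powers of x.
3. Reading off the gridlines: one x-axis crossing is at x = 0; it meets the y-axis at y = 0 (among the integer gridlines).
4. Putting this together gives p.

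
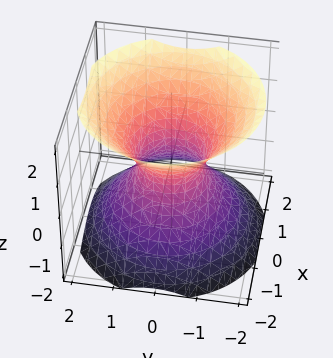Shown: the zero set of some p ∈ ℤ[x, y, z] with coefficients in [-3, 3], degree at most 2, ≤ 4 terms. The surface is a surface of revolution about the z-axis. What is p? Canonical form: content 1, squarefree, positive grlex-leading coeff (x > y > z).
(a) The degree is 2 — the shape is more complex than any degree-1 surface.
(b) Symmetries: rotational symmetry about the z-axis ⇒ p depends on x, y only through x² + y².
(c) From the visible intercepts: it misses every integer gridline on the z-axis; a circular section at z = 1 has radius between 1 and 2.
(d) Solving for integer coefficients yields p as stated.

3*x^2 + 3*y^2 - 3*z^2 - 2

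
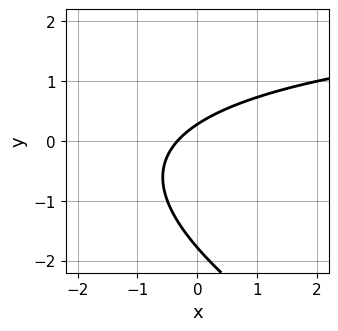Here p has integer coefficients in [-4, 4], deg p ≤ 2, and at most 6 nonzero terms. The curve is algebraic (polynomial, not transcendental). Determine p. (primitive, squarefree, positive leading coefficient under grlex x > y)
x*y + 2*y^2 - 3*x + 3*y - 1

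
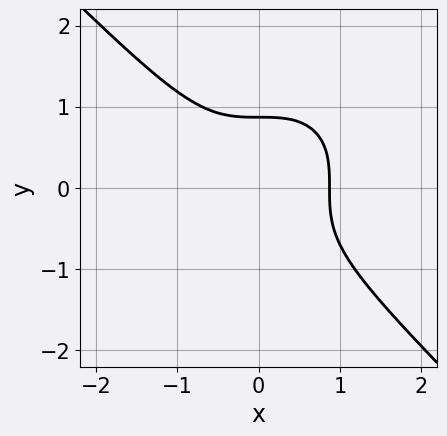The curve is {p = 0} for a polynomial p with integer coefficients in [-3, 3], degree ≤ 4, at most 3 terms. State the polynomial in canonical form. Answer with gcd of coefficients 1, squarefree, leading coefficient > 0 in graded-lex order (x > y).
Degree: the shape is more complex than any degree-2 curve, so deg p = 3.
Matching integer coefficients to the picture gives p.

3*x^3 + 3*y^3 - 2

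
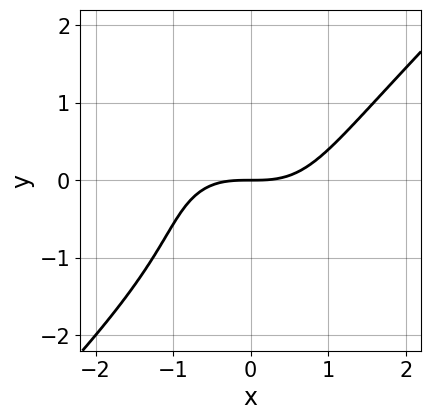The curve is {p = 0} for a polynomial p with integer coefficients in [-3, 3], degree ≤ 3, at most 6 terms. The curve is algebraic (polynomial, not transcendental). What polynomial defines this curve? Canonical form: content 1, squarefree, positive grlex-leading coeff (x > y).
(a) deg p = 3. No degree-2 curve has this shape.
(b) Against the integer gridlines: one y-axis crossing is at y = 0; it meets the x-axis at x = 0 (among the integer gridlines).
(c) Fitting integer coefficients to these (and the overall shape) gives p.

x^3 - y^3 - y^2 - 2*y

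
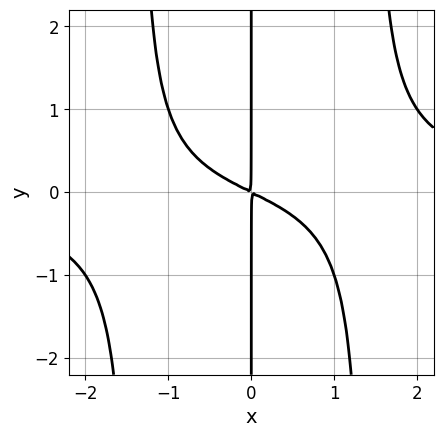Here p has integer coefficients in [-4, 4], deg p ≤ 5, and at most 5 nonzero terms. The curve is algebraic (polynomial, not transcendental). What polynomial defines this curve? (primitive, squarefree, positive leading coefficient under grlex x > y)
x^3*y - x^2 - 2*x*y

Degree: no degree-3 curve has this shape, so deg p = 4.
Against the integer gridlines: every point of the y-axis in the box is on the curve.
Putting this together gives p.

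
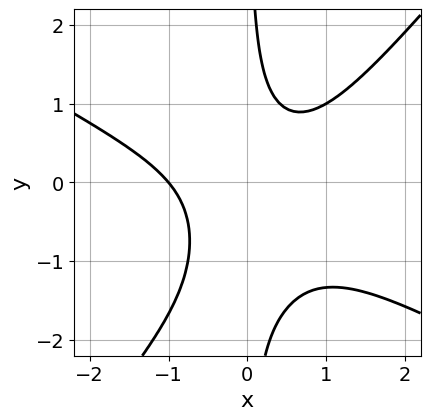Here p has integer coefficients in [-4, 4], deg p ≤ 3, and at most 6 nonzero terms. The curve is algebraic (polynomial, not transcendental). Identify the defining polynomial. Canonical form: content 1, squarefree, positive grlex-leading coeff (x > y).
1. deg p = 3. The shape is more complex than any degree-2 curve.
2. Against the integer gridlines: it misses every integer gridline on the y-axis; it crosses the x-axis at the gridline x = -1.
3. Assembling these constraints gives the stated polynomial.

2*x^3 + 2*x^2*y - 3*x*y^2 - 3*x*y + 2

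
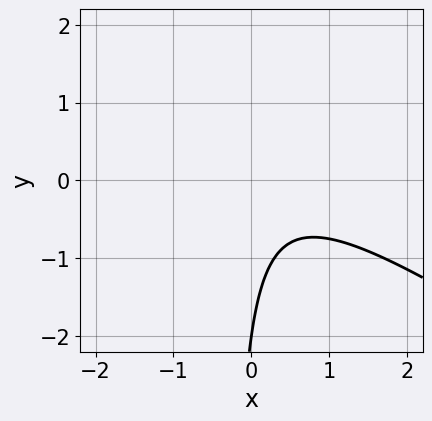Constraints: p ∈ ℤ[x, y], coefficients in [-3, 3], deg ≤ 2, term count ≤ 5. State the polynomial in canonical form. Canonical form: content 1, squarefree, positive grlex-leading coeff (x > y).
2*x^2 + 3*x*y - x + y + 2

1. deg p = 2. A generic line meets the curve in up to 2 points.
2. Observable constraints: it misses every integer gridline on the x-axis; it crosses the y-axis at the gridline y = -2.
3. The integer polynomial consistent with all of this is the stated p.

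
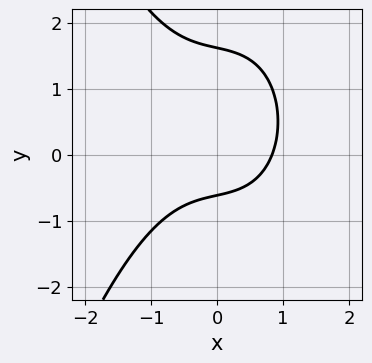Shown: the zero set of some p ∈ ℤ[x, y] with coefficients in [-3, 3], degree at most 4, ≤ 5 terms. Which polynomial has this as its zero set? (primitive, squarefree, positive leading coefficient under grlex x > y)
2*x^3 + 2*y^2 + x - 2*y - 2

deg p = 3.
The integer polynomial consistent with all of this is the stated p.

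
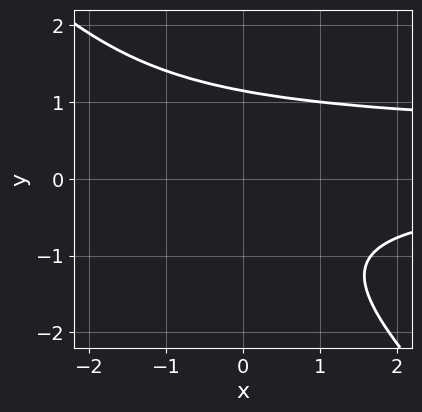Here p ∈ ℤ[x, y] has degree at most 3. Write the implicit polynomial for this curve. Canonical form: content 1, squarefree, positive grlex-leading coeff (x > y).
2*x*y^2 + 2*y^3 - x*y - 3

1. deg p = 3. A generic line meets the curve in up to 3 points.
2. Reading off the gridlines: the curve avoids every integer x-axis point in the box.
3. Together with the visible shape, these determine p as stated.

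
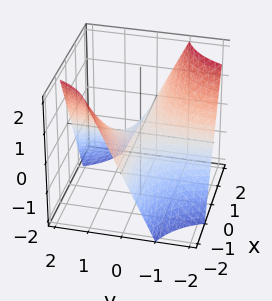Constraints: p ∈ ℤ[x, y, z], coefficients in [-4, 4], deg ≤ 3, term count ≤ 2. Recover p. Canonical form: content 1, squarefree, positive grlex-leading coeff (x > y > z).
x*y + z

1. Degree: a saddle surface; a quadric, so deg p = 2.
2. From the axis intercepts and sections: the visible y-axis segment lies entirely on the surface; it meets the z-axis at z = 0 (among the integer gridlines).
3. Fitting integer coefficients to these (and the overall shape) gives p. Check: (1, 0, 0) on the x-axis lies on the surface, and p(1, 0, 0) = 0. ✓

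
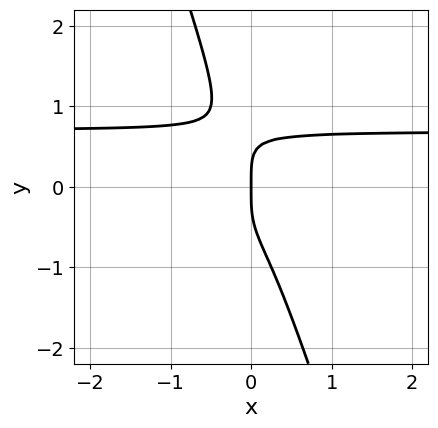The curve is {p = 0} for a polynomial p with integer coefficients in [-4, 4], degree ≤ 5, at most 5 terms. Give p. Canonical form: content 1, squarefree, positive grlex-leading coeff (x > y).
First, degree: the shape is more complex than any degree-3 curve, so deg p = 4.
Next, from the axis intercepts and sections: it meets the x-axis at x = 0 (among the integer gridlines); it meets the y-axis at y = 0 (among the integer gridlines).
Finally, matching integer coefficients to the picture gives p.

3*x*y^3 + y^4 - x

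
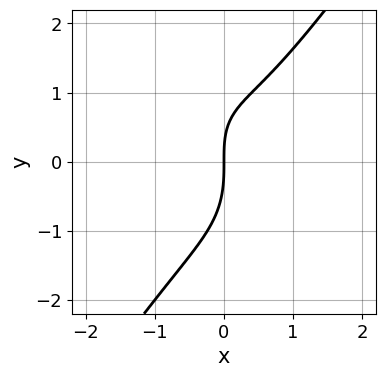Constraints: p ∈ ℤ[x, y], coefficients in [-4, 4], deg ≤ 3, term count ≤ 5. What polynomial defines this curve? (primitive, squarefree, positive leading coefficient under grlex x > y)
The degree is 3 — a generic line meets the curve in up to 3 points.
Observable constraints: it crosses the y-axis at the gridline y = 0; one x-axis crossing is at x = 0.
Matching integer coefficients to the picture gives p.

3*x^3 - y^3 - x*y + 3*x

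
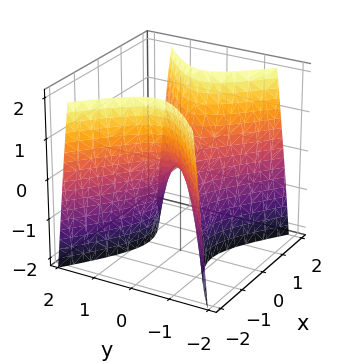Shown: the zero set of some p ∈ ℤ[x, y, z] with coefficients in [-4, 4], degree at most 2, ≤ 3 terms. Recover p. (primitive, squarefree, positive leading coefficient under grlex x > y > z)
The degree is 2 — a saddle surface; a quadric.
Symmetries: it's symmetric under x → −x, forcing even powers of x; the y ↦ −y reflection is a symmetry, so y appears only in even powers.
Reading off the gridlines: it meets the x-axis at x = 0 (among the integer gridlines); it crosses the z-axis at the gridline z = 0; it crosses the y-axis at the gridline y = 0.
Together with the visible shape, these determine p as stated.

2*x^2 - 3*y^2 - z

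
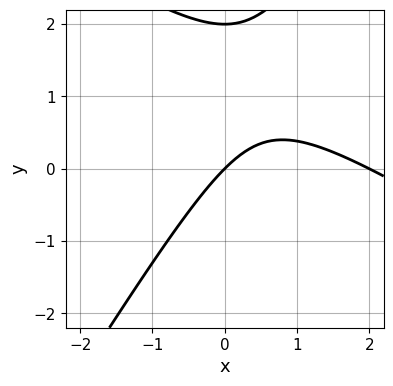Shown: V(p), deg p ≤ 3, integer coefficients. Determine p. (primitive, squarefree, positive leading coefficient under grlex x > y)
1. The degree is 2 — a generic line meets the curve in up to 2 points.
2. Against the integer gridlines: among the integer gridlines, it crosses the x-axis at x ∈ {0, 2}; among the integer gridlines, it crosses the y-axis at y ∈ {0, 2}.
3. Together with the visible shape, these determine p as stated.

x^2 + x*y - y^2 - 2*x + 2*y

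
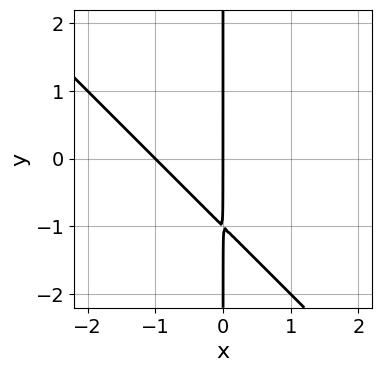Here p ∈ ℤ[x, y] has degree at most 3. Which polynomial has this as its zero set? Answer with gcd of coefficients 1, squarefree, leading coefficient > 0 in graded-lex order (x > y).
(a) Degree: no degree-1 curve has this shape, so deg p = 2.
(b) Checking where it meets the axes: the x-axis gridline crossings are at x ∈ {-1, 0}; the visible y-axis segment lies entirely on the curve.
(c) These observations pin down the coefficients.

x^2 + x*y + x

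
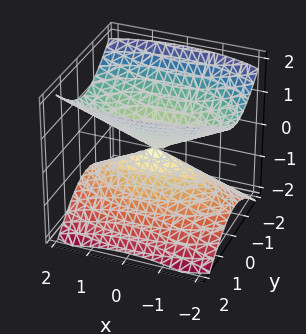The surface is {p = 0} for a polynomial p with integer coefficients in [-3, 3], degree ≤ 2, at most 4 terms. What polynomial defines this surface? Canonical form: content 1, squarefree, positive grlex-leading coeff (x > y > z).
x^2 + 3*y^2 - 3*z^2

I count 2 distinct pieces. Treating them together as one polynomial.
Degree: a double cone through the origin; a quadric, so deg p = 2.
Symmetries: mirror symmetry y ↦ −y ⇒ only even powers of y; mirror symmetry x ↦ −x ⇒ only even powers of x; it's symmetric under z → −z, forcing even powers of z.
Observable constraints: it crosses the z-axis at the gridline z = 0; it meets the y-axis at y = 0 (among the integer gridlines); it crosses the x-axis at the gridline x = 0.
Together with the visible shape, these determine p as stated.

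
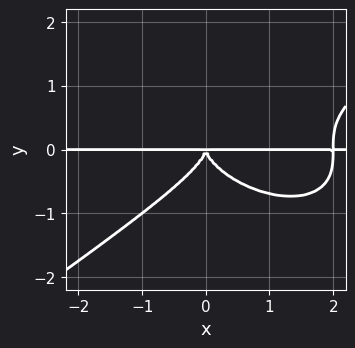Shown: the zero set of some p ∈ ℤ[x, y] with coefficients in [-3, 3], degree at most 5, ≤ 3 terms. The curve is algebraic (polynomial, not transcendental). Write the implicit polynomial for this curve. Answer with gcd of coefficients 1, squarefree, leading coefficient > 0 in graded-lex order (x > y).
(a) deg p = 4. The shape is more complex than any degree-3 curve.
(b) Observable constraints: the visible x-axis segment lies entirely on the curve.
(c) Solving for integer coefficients yields p as stated.

x^3*y - 3*y^4 - 2*x^2*y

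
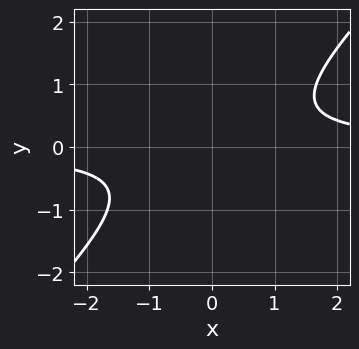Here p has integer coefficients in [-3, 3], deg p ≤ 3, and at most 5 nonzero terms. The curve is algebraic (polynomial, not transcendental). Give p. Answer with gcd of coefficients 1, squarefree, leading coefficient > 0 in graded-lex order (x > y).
Degree: a generic line meets the curve in up to 2 points, so deg p = 2.
Against the integer gridlines: the curve avoids every integer x-axis point in the box; no y-intercept at any integer in the box.
Together with the visible shape, these determine p as stated.

3*x*y - 3*y^2 - 2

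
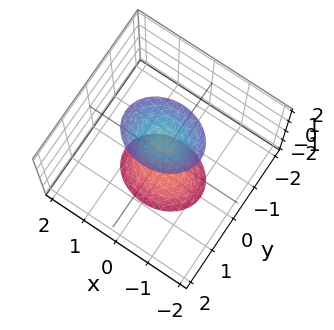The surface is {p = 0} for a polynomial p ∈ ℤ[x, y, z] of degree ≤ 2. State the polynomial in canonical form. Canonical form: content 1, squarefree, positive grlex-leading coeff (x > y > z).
2*x^2 + 3*y^2 - z^2 + 2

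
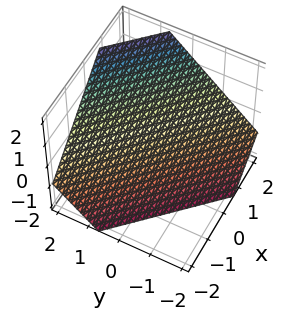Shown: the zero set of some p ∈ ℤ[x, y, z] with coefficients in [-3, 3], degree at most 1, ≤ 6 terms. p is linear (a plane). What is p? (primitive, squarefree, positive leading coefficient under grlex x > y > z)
1. Degree: the surface is flat (a plane), so deg p = 1.
2. Solving for integer coefficients yields p as stated.

3*x + 3*y - 3*z - 2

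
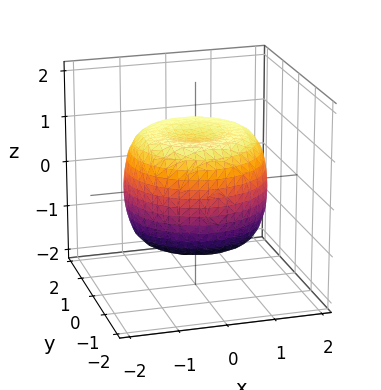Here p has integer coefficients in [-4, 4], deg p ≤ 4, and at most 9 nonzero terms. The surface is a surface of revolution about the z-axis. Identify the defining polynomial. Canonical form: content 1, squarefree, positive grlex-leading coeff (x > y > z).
Degree: the shape is more complex than any degree-3 surface, so deg p = 4.
Symmetries: every cross-section ⟂ z is a circle, so x, y appear only via x² + y².
Checking where it meets the axes: a circular section at z = -1 has radius between 1 and 2; among the integer gridlines, it crosses the z-axis at z ∈ {-1, 1}.
The integer polynomial consistent with all of this is the stated p.

2*x^4 + 4*x^2*y^2 + 2*y^4 - 3*x^2 - 3*y^2 + 3*z^2 - 3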